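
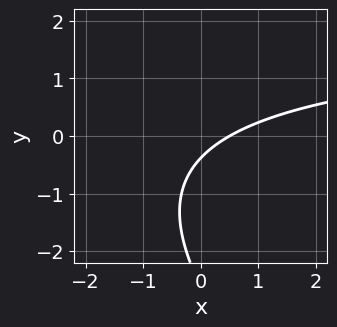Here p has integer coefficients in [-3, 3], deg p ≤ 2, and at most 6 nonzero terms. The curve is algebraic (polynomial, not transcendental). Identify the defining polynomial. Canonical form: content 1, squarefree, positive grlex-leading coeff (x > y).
The degree is 2 — no degree-1 curve has this shape.
Matching integer coefficients to the picture gives p.

x*y + y^2 - 2*x + 3*y + 1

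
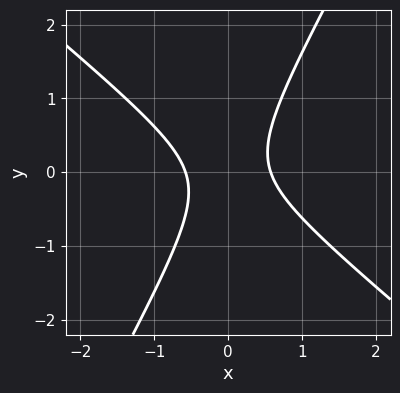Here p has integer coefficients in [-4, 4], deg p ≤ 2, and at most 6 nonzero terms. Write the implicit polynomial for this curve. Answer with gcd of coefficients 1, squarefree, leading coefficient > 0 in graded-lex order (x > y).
First, the degree is 2 — the shape is more complex than any degree-1 curve.
Next, checking where it meets the axes: the curve avoids every integer y-axis point in the box.
Finally, the integer polynomial consistent with all of this is the stated p.

3*x^2 + 2*x*y - 2*y^2 - 1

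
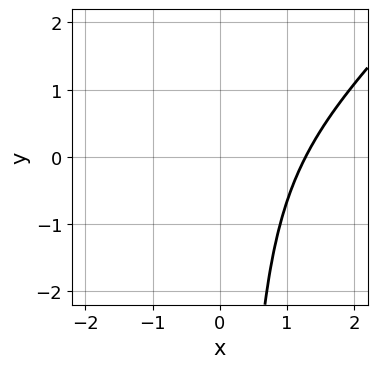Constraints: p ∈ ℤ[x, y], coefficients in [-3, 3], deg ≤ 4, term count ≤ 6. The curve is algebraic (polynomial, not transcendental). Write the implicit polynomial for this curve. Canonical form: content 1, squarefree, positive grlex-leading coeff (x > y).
3*x^3 - 3*x^2*y - 2*x^2 - 3

1. Degree: the shape is more complex than any degree-2 curve, so deg p = 3.
2. From the axis intercepts and sections: it misses every integer gridline on the y-axis.
3. Fitting integer coefficients to these (and the overall shape) gives p.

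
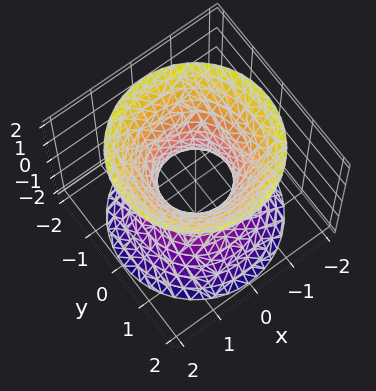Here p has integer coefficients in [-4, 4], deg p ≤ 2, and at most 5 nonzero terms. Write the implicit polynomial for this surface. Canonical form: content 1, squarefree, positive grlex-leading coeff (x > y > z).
3*x^2 + 3*y^2 - 2*z^2 - 2

(a) The degree is 2 — one connected sheet with a waist; a quadric.
(b) Symmetry: every cross-section ⟂ z is a circle, so x, y appear only via x² + y²; the z ↦ −z reflection is a symmetry, so z appears only in even powers.
(c) Against the integer gridlines: a circular section at z = 1 has radius between 1 and 2; the surface avoids every integer z-axis point in the box.
(d) These observations pin down the coefficients.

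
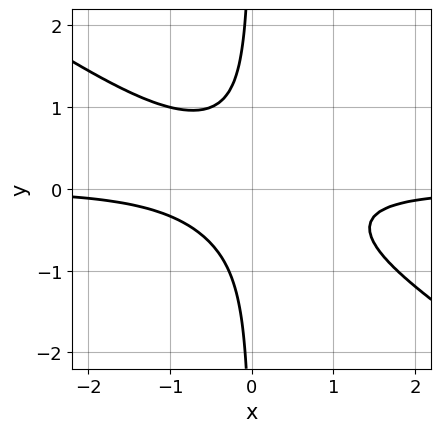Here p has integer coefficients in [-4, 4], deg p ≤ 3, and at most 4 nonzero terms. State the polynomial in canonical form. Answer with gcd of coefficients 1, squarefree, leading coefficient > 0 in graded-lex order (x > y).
First, degree: no degree-2 curve has this shape, so deg p = 3.
Next, reading off the gridlines: it misses every integer gridline on the x-axis; no y-intercept at any integer in the box.
Finally, the integer polynomial consistent with all of this is the stated p.

2*x^2*y + 3*x*y^2 + 1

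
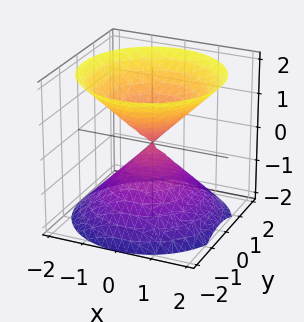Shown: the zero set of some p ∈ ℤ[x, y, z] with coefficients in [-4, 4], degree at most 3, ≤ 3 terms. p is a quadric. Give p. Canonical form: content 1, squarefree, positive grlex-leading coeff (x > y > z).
There are 2 components.
Degree: two nappes meeting at a single point; a quadric, so deg p = 2.
Symmetry: the surface is invariant under rotation about z: p = q(x² + y², z); mirror symmetry z ↦ −z ⇒ only even powers of z.
Checking where it meets the axes: one z-axis crossing is at z = 0; it meets the y-axis at y = 0 (among the integer gridlines); a circular section at z = 1 has radius exactly 1.
Assembling these constraints gives the stated polynomial.

x^2 + y^2 - z^2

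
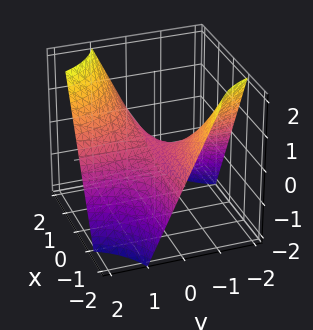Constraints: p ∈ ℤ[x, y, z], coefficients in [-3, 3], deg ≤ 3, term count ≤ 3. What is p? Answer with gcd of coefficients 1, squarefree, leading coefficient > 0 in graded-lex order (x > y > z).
x*y - z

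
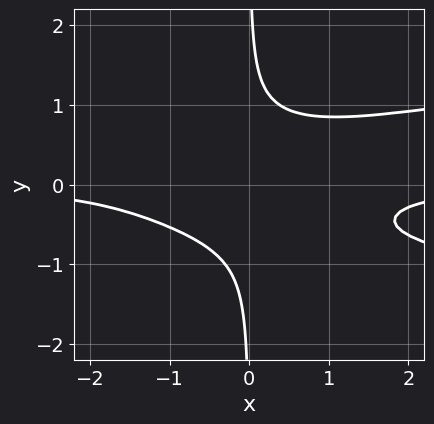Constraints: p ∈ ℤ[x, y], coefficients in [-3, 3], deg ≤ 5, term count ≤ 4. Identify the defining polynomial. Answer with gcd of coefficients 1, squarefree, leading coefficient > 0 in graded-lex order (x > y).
First, degree: a generic line meets the curve in up to 4 points, so deg p = 4.
Then, checking where it meets the axes: no y-intercept at any integer in the box; no x-intercept at any integer in the box.
Finally, together with the visible shape, these determine p as stated.

3*x*y^3 - x^2*y - 1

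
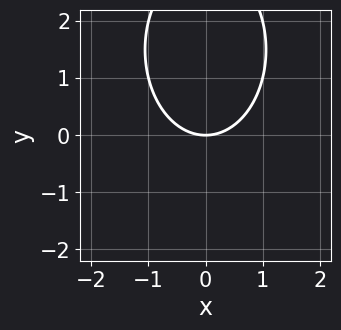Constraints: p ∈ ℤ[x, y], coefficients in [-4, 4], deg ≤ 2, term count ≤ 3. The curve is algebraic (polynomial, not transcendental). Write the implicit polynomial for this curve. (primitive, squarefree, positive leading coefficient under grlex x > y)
(a) The degree is 2 — a generic line meets the curve in up to 2 points.
(b) Symmetries: the x ↦ −x reflection is a symmetry, so x appears only in even powers.
(c) Observable constraints: it meets the y-axis at y = 0 (among the integer gridlines); it crosses the x-axis at the gridline x = 0.
(d) The integer polynomial consistent with all of this is the stated p.

2*x^2 + y^2 - 3*y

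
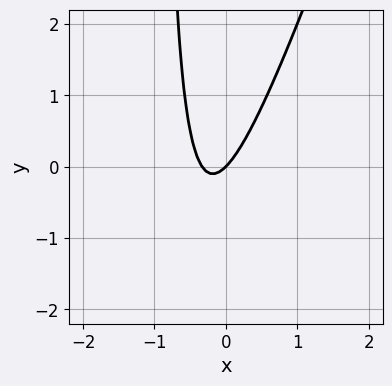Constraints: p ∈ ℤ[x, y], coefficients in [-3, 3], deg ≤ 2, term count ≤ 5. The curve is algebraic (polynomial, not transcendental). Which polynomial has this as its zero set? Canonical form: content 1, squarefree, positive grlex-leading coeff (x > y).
3*x^2 - x*y + x - y

(a) The degree is 2 — no degree-1 curve has this shape.
(b) Reading off the gridlines: it crosses the y-axis at the gridline y = 0; one x-axis crossing is at x = 0.
(c) Putting this together gives p.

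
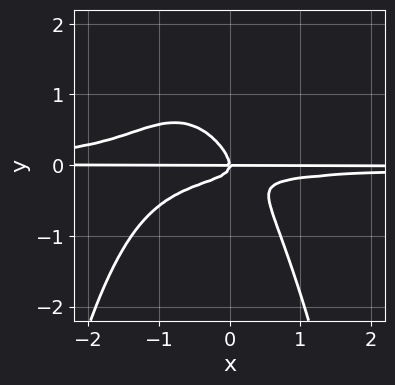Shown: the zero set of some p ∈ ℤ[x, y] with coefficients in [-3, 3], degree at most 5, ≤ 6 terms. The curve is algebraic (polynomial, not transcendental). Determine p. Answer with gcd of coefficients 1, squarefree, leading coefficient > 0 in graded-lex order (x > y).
deg p = 4. A generic line meets the curve in up to 4 points.
From the axis intercepts and sections: it meets the y-axis at y = 0 (among the integer gridlines); the visible x-axis segment lies entirely on the curve.
Together with the visible shape, these determine p as stated.

3*x^2*y^2 + 3*x*y^2 + 3*y^3 + x*y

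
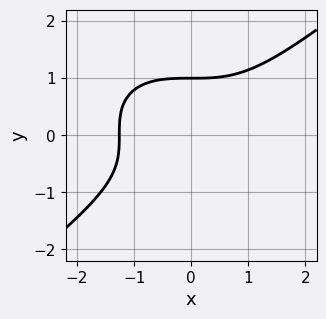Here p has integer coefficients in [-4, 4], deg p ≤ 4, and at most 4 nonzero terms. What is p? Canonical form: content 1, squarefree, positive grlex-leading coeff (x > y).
(a) deg p = 3. A generic line meets the curve in up to 3 points.
(b) From the visible intercepts: it crosses the y-axis at the gridline y = 1.
(c) Fitting integer coefficients to these (and the overall shape) gives p.

x^3 - 2*y^3 + 2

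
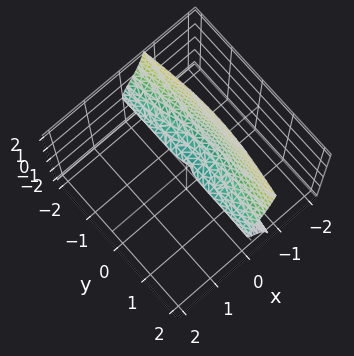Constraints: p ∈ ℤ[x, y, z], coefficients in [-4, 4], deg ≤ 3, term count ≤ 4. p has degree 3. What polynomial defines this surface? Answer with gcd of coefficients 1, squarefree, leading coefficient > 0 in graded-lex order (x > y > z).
First, the degree is 3 — a generic line meets the surface in up to 3 points.
Then, from the visible intercepts: one z-axis crossing is at z = 0; one x-axis crossing is at x = 0; every point of the y-axis in the box is on the surface.
Finally, together with the visible shape, these determine p as stated.

x^3 + x*y^2 + 3*x*z^2 + 3*z^2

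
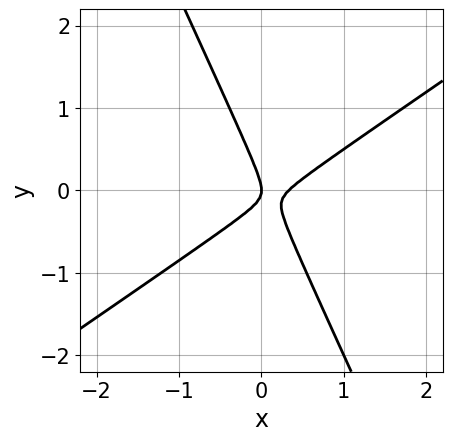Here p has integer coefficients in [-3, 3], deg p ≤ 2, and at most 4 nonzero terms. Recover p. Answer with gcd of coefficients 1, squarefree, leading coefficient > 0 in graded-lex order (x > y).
3*x^2 - 3*x*y - 2*y^2 - x

First, degree: no degree-1 curve has this shape, so deg p = 2.
Next, observable constraints: it crosses the y-axis at the gridline y = 0; it crosses the x-axis at the gridline x = 0.
Finally, the integer polynomial consistent with all of this is the stated p.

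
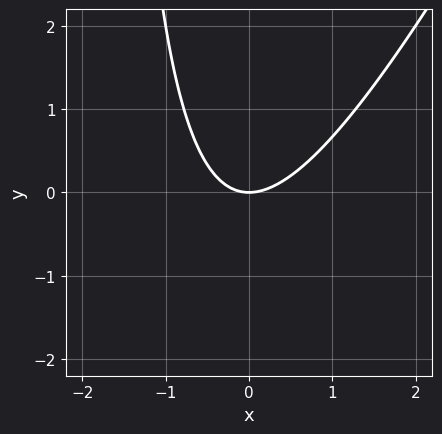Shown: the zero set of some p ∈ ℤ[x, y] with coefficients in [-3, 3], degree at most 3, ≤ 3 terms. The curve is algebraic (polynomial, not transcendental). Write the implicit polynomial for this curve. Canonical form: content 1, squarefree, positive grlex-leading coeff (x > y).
(a) The degree is 2 — no degree-1 curve has this shape.
(b) Against the integer gridlines: it crosses the y-axis at the gridline y = 0; it crosses the x-axis at the gridline x = 0.
(c) The integer polynomial consistent with all of this is the stated p.

2*x^2 - x*y - 2*y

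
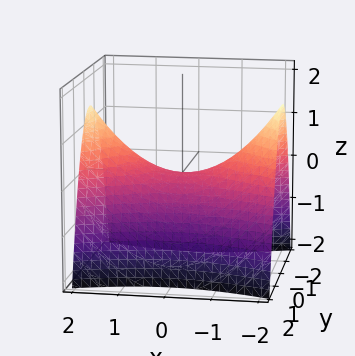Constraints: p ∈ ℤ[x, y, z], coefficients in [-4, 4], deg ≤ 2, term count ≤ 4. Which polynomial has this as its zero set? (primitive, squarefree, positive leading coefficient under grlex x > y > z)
x^2 - 3*y^2 - 3*z

deg p = 2. A hyperbolic paraboloid; a quadric.
Symmetries: it's symmetric under y → −y, forcing even powers of y; mirror symmetry x ↦ −x ⇒ only even powers of x.
Reading off the gridlines: it meets the z-axis at z = 0 (among the integer gridlines); one y-axis crossing is at y = 0; it crosses the x-axis at the gridline x = 0.
The integer polynomial consistent with all of this is the stated p.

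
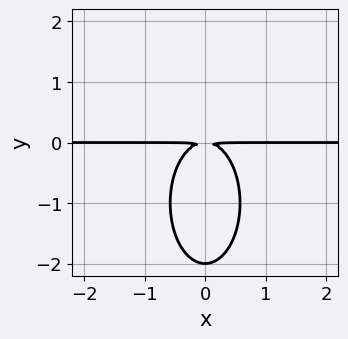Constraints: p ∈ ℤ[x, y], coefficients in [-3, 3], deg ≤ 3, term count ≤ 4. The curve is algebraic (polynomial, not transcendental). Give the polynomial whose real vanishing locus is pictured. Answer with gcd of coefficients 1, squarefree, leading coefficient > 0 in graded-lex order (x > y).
3*x^2*y + y^3 + 2*y^2

The degree is 3 — the shape is more complex than any degree-2 curve.
Symmetries: the x ↦ −x reflection is a symmetry, so x appears only in even powers.
Checking where it meets the axes: every point of the x-axis in the box is on the curve; one y-axis crossing is at y = -2.
The integer polynomial consistent with all of this is the stated p.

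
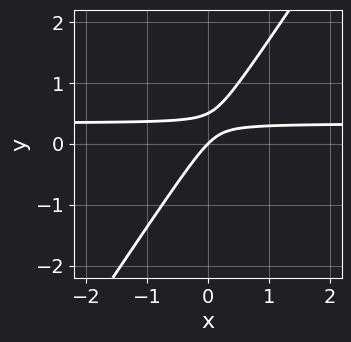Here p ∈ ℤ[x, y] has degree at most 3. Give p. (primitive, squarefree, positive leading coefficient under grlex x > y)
3*x*y - 2*y^2 - x + y

The degree is 2 — the shape is more complex than any degree-1 curve.
Observable constraints: it crosses the x-axis at the gridline x = 0; it meets the y-axis at y = 0 (among the integer gridlines).
Together with the visible shape, these determine p as stated.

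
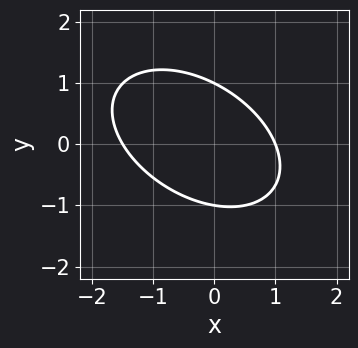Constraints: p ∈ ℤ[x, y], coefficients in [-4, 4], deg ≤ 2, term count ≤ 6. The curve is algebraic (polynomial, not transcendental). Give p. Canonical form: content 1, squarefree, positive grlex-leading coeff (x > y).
The degree is 2 — a generic line meets the curve in up to 2 points.
Checking where it meets the axes: among the integer gridlines, it crosses the y-axis at y ∈ {-1, 1}; it meets the x-axis at x = 1 (among the integer gridlines).
Solving for integer coefficients yields p as stated.

2*x^2 + 2*x*y + 3*y^2 + x - 3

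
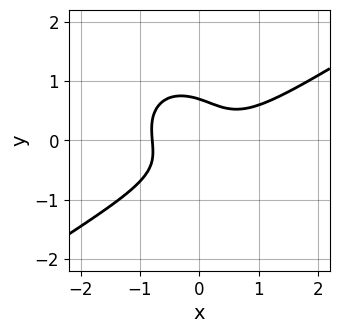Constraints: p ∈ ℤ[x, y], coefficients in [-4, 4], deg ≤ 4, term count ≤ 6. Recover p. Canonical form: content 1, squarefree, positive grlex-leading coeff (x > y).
2*x^3 - 2*x^2*y - 3*y^3 - 2*x*y + 1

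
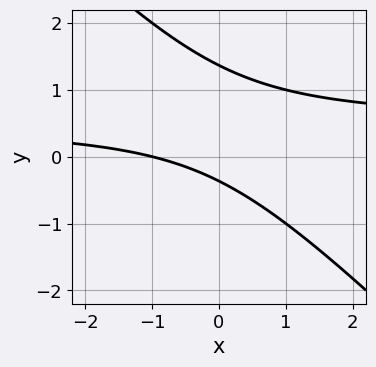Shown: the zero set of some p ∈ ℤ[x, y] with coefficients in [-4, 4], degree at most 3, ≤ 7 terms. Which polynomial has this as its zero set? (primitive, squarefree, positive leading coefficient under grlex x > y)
First, the degree is 2 — a generic line meets the curve in up to 2 points.
Next, against the integer gridlines: it crosses the x-axis at the gridline x = -1.
Finally, the integer polynomial consistent with all of this is the stated p.

2*x*y + 2*y^2 - x - 2*y - 1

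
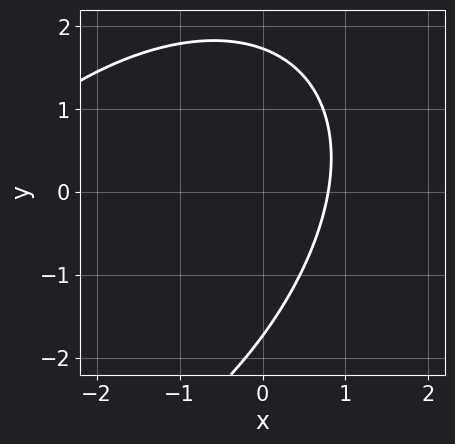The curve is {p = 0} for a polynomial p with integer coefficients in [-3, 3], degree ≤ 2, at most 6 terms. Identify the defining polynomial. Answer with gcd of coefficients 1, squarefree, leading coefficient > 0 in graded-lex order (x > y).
Degree: the shape is more complex than any degree-1 curve, so deg p = 2.
Solving for integer coefficients yields p as stated.

x^2 - x*y + y^2 + 3*x - 3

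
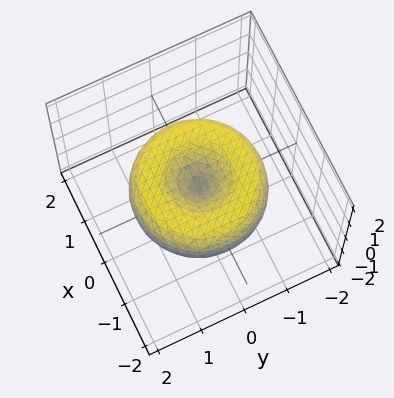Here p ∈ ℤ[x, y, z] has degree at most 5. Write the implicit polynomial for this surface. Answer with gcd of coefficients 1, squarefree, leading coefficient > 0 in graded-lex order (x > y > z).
The degree is 4 — no degree-3 surface has this shape.
Symmetry: every cross-section ⟂ z is a circle, so x, y appear only via x² + y².
Observable constraints: it meets the z-axis at z = 0 (among the integer gridlines); a circular section at z = 0 has radius between 1 and 2.
Assembling these constraints gives the stated polynomial.

x^4 + 2*x^2*y^2 + y^4 - 2*x^2 - 2*y^2 + 2*z^2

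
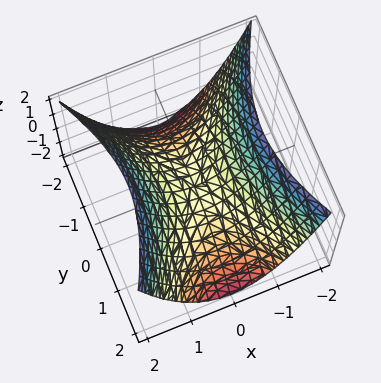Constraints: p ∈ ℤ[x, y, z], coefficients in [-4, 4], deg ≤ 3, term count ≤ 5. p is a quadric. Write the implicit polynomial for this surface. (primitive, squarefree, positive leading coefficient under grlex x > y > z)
deg p = 2.
Symmetries: it's symmetric under y → −y, forcing even powers of y; the x ↦ −x reflection is a symmetry, so x appears only in even powers.
From the visible intercepts: one y-axis crossing is at y = 0; one x-axis crossing is at x = 0; it crosses the z-axis at the gridline z = 0.
The integer polynomial consistent with all of this is the stated p.

2*x^2 - y^2 - 2*z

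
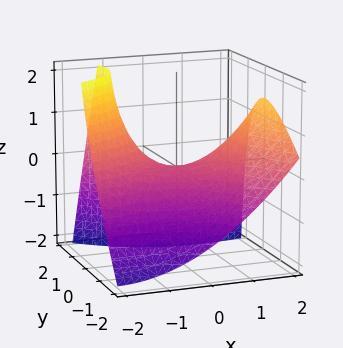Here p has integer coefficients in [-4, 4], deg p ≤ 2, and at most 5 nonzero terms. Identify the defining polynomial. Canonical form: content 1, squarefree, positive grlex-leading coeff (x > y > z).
The degree is 2 — the shape is more complex than any degree-1 surface.
From the visible intercepts: one z-axis crossing is at z = 0; it meets the y-axis at y = 0 (among the integer gridlines); it crosses the x-axis at the gridline x = 0.
The integer polynomial consistent with all of this is the stated p.

x^2 - 2*x*y - 2*y^2 + 2*y*z - 3*z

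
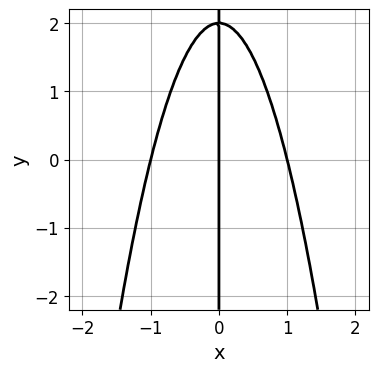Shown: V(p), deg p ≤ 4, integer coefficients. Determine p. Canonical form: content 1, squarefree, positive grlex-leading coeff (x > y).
First, degree: no degree-2 curve has this shape, so deg p = 3.
Then, checking where it meets the axes: the x-axis gridline crossings are at x ∈ {-1, 0, 1}; every point of the y-axis in the box is on the curve.
Finally, assembling these constraints gives the stated polynomial.

2*x^3 + x*y - 2*x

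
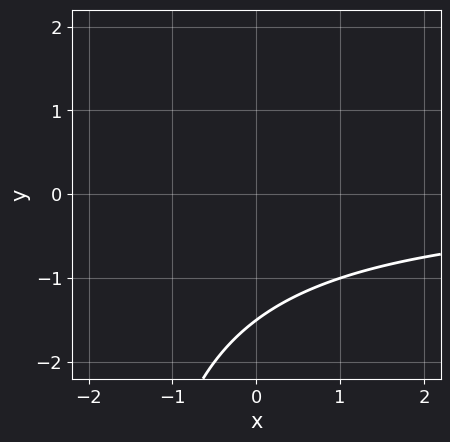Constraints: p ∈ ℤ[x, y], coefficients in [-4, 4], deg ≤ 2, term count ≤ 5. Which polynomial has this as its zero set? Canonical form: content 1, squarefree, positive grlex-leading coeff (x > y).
x*y + 2*y + 3

1. deg p = 2.
2. From the axis intercepts and sections: it misses every integer gridline on the x-axis.
3. Fitting integer coefficients to these (and the overall shape) gives p.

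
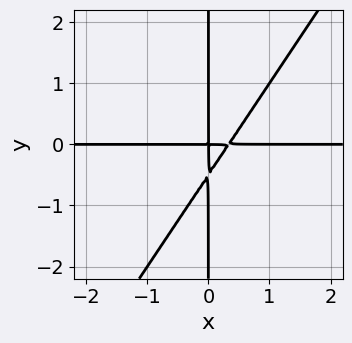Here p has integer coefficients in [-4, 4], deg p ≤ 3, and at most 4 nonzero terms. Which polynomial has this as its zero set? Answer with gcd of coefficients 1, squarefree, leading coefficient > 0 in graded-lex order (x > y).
(a) deg p = 3. A generic line meets the curve in up to 3 points.
(b) Against the integer gridlines: every point of the y-axis in the box is on the curve; every point of the x-axis in the box is on the curve.
(c) Solving for integer coefficients yields p as stated.

3*x^2*y - 2*x*y^2 - x*y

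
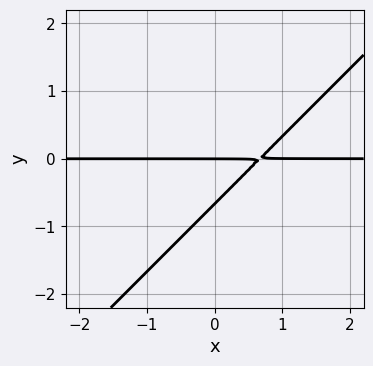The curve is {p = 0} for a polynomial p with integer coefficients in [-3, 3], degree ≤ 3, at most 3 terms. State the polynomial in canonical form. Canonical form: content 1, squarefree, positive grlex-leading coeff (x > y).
3*x*y - 3*y^2 - 2*y

Degree: no degree-1 curve has this shape, so deg p = 2.
From the axis intercepts and sections: every point of the x-axis in the box is on the curve; one y-axis crossing is at y = 0.
Solving for integer coefficients yields p as stated.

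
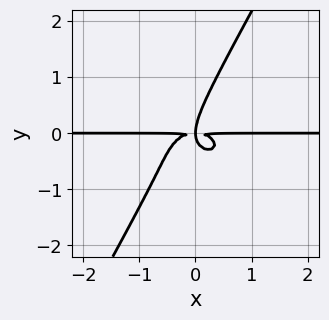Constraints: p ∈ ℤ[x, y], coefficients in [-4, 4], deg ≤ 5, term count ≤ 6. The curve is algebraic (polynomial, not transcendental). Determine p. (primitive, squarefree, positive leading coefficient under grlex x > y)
2*x^3*y + 3*x*y^3 - 2*y^4 + 2*x*y^2

(a) The degree is 4 — no degree-3 curve has this shape.
(b) Against the integer gridlines: the visible x-axis segment lies entirely on the curve.
(c) These observations pin down the coefficients.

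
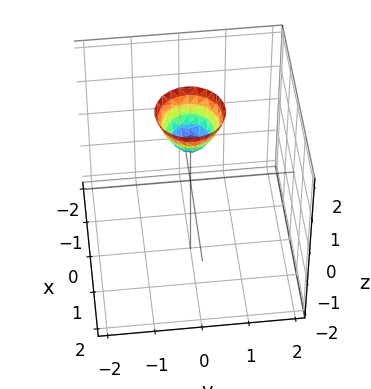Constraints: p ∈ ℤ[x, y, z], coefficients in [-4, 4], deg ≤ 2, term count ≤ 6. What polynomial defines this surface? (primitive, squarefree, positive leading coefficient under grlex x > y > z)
(a) deg p = 2. A generic line meets the surface in up to 2 points.
(b) By symmetry, the z-axis is an axis of rotation, so x and y enter only as x² + y².
(c) From the axis intercepts and sections: the surface avoids every integer y-axis point in the box; no x-intercept at any integer in the box; it crosses the z-axis at the gridline z = 1.
(d) The integer polynomial consistent with all of this is the stated p.

2*x^2 + 2*y^2 - z + 1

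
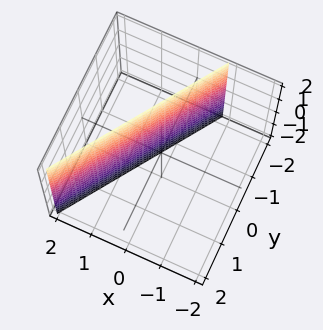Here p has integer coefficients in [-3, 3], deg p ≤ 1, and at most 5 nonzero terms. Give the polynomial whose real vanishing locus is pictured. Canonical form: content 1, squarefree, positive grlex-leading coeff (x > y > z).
3*x - 2*y - 2

(a) Degree: the surface is flat (a plane), so deg p = 1.
(b) From the visible intercepts: it meets the y-axis at y = -1 (among the integer gridlines); the surface avoids every integer z-axis point in the box.
(c) Fitting integer coefficients to these (and the overall shape) gives p.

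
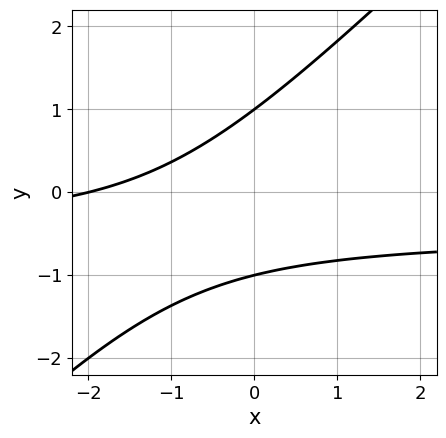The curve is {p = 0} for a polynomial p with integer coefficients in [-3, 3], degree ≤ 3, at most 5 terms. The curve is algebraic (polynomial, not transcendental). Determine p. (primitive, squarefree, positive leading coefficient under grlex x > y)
deg p = 2. A generic line meets the curve in up to 2 points.
Against the integer gridlines: one x-axis crossing is at x = -2; the y-axis gridline crossings are at y ∈ {-1, 1}.
Fitting integer coefficients to these (and the overall shape) gives p.

2*x*y - 2*y^2 + x + 2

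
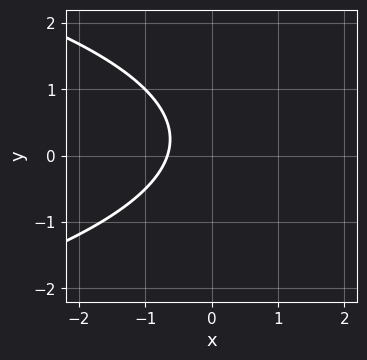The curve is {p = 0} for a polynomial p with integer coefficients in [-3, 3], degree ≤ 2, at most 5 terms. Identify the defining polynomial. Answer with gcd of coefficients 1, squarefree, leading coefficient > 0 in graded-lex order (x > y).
2*y^2 + 3*x - y + 2

(a) deg p = 2. No degree-1 curve has this shape.
(b) Checking where it meets the axes: no y-intercept at any integer in the box.
(c) Putting this together gives p.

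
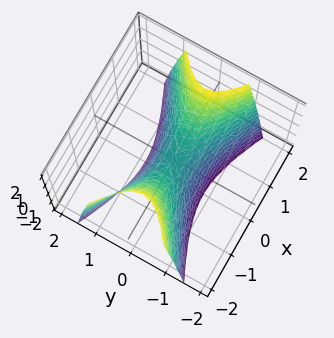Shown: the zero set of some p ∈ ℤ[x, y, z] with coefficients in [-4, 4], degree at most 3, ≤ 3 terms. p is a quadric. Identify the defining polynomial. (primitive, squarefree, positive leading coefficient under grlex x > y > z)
x^2 - 3*y^2 - z

1. deg p = 2. A saddle surface; a quadric.
2. Symmetries: mirror symmetry y ↦ −y ⇒ only even powers of y; it's symmetric under x → −x, forcing even powers of x.
3. From the visible intercepts: it crosses the z-axis at the gridline z = 0; it crosses the x-axis at the gridline x = 0; it meets the y-axis at y = 0 (among the integer gridlines).
4. Fitting integer coefficients to these (and the overall shape) gives p.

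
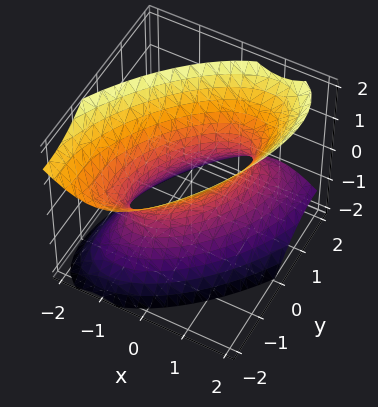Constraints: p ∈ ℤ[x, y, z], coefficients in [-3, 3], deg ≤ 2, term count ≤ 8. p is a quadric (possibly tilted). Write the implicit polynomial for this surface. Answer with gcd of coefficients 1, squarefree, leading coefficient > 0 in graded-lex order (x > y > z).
3*x^2 - 3*x*y + 2*y^2 + y*z - 2*z^2 - 2

1. The degree is 2 — a generic line meets the surface in up to 2 points.
2. Against the integer gridlines: the y-axis gridline crossings are at y ∈ {-1, 1}; the surface avoids every integer z-axis point in the box.
3. The integer polynomial consistent with all of this is the stated p.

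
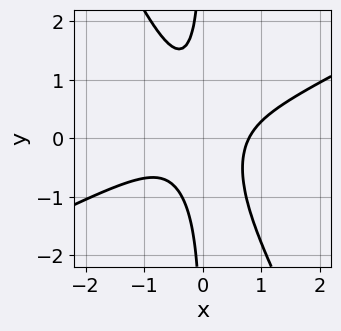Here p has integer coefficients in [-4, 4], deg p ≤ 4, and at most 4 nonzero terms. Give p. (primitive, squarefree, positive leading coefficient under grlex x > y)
2*x^3 - 3*x^2*y - 2*x*y^2 - 1

The degree is 3 — the shape is more complex than any degree-2 curve.
Reading off the gridlines: the curve avoids every integer y-axis point in the box.
Fitting integer coefficients to these (and the overall shape) gives p.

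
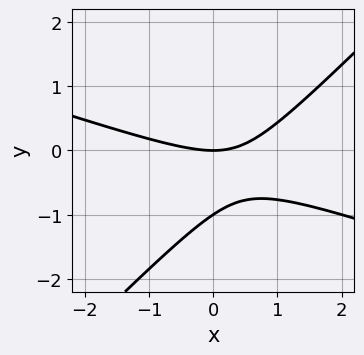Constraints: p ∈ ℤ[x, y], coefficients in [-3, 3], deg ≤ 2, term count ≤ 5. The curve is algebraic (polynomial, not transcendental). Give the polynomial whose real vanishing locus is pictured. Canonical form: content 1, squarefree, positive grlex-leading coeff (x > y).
x^2 + 2*x*y - 3*y^2 - 3*y

First, deg p = 2.
Then, from the axis intercepts and sections: among the integer gridlines, it crosses the y-axis at y ∈ {-1, 0}; one x-axis crossing is at x = 0.
Finally, together with the visible shape, these determine p as stated.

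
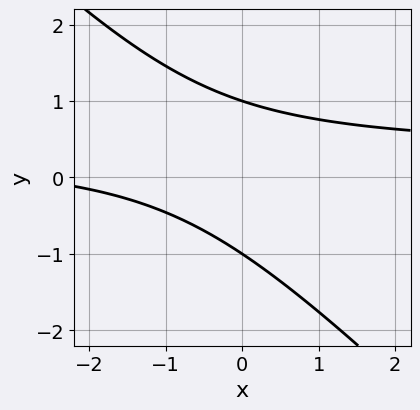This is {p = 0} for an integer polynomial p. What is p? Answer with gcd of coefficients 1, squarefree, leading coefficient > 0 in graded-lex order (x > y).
(a) deg p = 2. The shape is more complex than any degree-1 curve.
(b) Checking where it meets the axes: among the integer gridlines, it crosses the y-axis at y ∈ {-1, 1}; it misses every integer gridline on the x-axis.
(c) Solving for integer coefficients yields p as stated.

3*x*y + 3*y^2 - x - 3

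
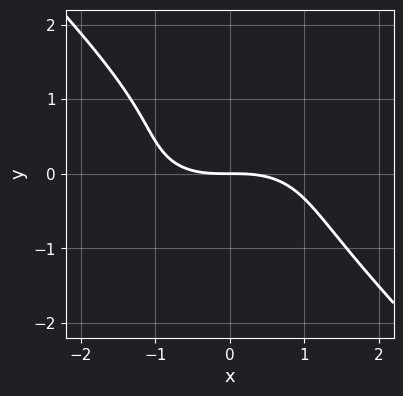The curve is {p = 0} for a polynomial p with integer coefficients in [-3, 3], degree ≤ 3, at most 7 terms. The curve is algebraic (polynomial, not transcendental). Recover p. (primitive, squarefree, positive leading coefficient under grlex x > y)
x^3 + 2*x*y^2 + 3*y^3 - y^2 + 3*y

(a) Degree: a generic line meets the curve in up to 3 points, so deg p = 3.
(b) Against the integer gridlines: one y-axis crossing is at y = 0; it crosses the x-axis at the gridline x = 0.
(c) Putting this together gives p.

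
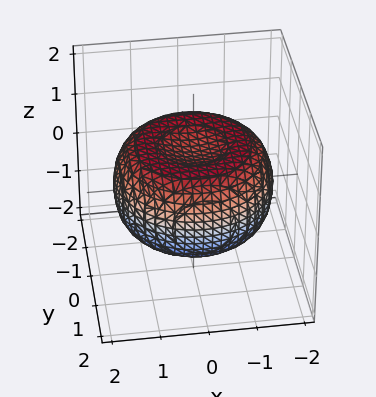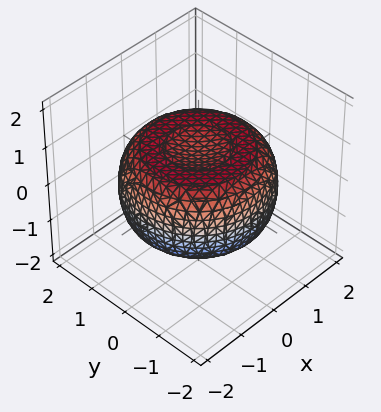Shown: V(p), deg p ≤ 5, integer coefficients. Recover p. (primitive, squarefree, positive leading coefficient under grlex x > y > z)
First, degree: no degree-3 surface has this shape, so deg p = 4.
Next, symmetries: every cross-section ⟂ z is a circle, so x, y appear only via x² + y².
Next, from the axis intercepts and sections: a circular section at z = -1 has radius exactly 1.
Finally, together with the visible shape, these determine p as stated.

x^4 + 2*x^2*y^2 + y^4 - 2*x^2 - 2*y^2 + 3*z^2 - 2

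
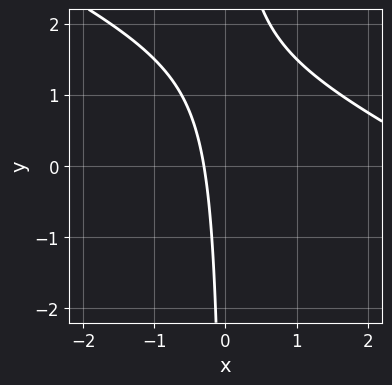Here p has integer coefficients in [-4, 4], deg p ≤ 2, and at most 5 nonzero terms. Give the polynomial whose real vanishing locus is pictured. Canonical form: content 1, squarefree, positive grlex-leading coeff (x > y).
The degree is 2 — no degree-1 curve has this shape.
From the visible intercepts: no y-intercept at any integer in the box.
Assembling these constraints gives the stated polynomial.

x^2 + 2*x*y - 3*x - 1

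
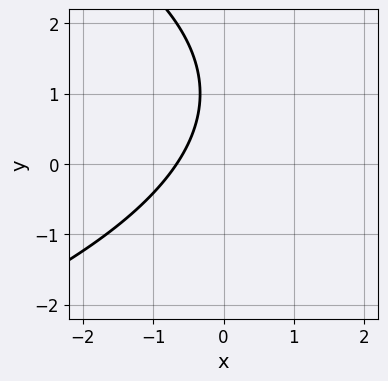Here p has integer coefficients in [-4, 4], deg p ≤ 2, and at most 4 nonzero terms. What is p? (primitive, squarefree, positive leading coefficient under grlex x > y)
y^2 + 3*x - 2*y + 2

First, degree: a generic line meets the curve in up to 2 points, so deg p = 2.
Then, against the integer gridlines: no y-intercept at any integer in the box.
Finally, fitting integer coefficients to these (and the overall shape) gives p.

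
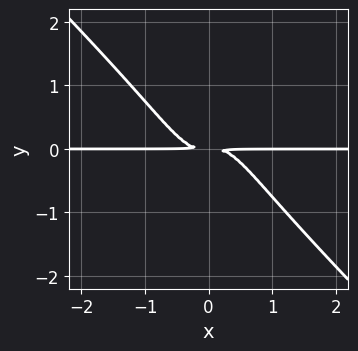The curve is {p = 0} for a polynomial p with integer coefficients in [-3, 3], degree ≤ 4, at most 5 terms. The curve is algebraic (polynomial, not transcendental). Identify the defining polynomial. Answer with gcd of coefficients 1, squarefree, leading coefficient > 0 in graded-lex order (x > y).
3*x^3*y + 3*x^2*y^2 + y^2

(a) deg p = 4. A generic line meets the curve in up to 4 points.
(b) Observable constraints: every point of the x-axis in the box is on the curve.
(c) Fitting integer coefficients to these (and the overall shape) gives p.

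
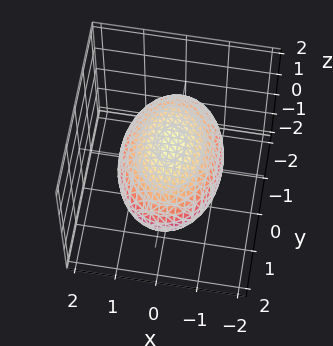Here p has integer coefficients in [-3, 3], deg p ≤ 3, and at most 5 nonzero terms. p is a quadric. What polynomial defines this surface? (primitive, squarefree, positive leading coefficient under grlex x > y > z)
1. deg p = 2.
2. Symmetries: mirror symmetry z ↦ −z ⇒ only even powers of z; the y ↦ −y reflection is a symmetry, so y appears only in even powers; mirror symmetry x ↦ −x ⇒ only even powers of x.
3. Against the integer gridlines: the z-axis gridline crossings are at z ∈ {-1, 1}.
4. Matching integer coefficients to the picture gives p.

2*x^2 + y^2 + 3*z^2 - 3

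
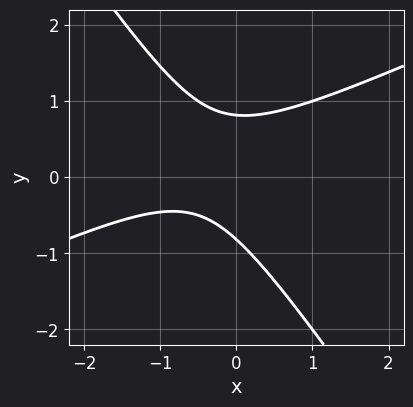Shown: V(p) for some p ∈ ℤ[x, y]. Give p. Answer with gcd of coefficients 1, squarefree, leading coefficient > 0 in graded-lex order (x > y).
1. The degree is 2 — a generic line meets the curve in up to 2 points.
2. Checking where it meets the axes: no x-intercept at any integer in the box.
3. Fitting integer coefficients to these (and the overall shape) gives p.

2*x^2 - 3*x*y - 3*y^2 + 2*x + 2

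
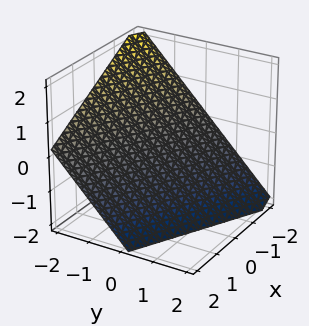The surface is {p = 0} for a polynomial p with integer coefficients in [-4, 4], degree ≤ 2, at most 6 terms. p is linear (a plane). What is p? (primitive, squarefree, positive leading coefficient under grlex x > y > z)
x + 2*y + 2*z + 2

First, the degree is 1 — every cross-section is a straight line — this is a plane.
Then, from the visible intercepts: one z-axis crossing is at z = -1; it crosses the y-axis at the gridline y = -1; it meets the x-axis at x = -2 (among the integer gridlines).
Finally, the integer polynomial consistent with all of this is the stated p.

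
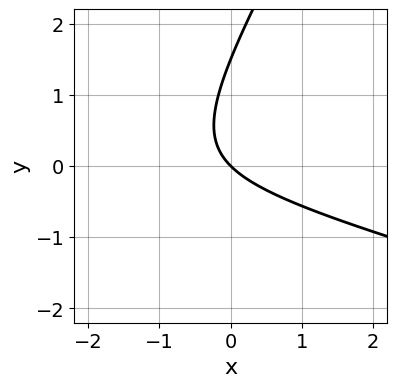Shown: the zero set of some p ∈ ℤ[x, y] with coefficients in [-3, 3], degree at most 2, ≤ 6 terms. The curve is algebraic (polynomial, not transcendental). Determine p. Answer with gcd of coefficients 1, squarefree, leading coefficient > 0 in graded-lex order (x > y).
x^2 + 3*x*y - 2*y^2 + 3*x + 3*y

(a) deg p = 2. A generic line meets the curve in up to 2 points.
(b) Checking where it meets the axes: one y-axis crossing is at y = 0; it meets the x-axis at x = 0 (among the integer gridlines).
(c) Matching integer coefficients to the picture gives p.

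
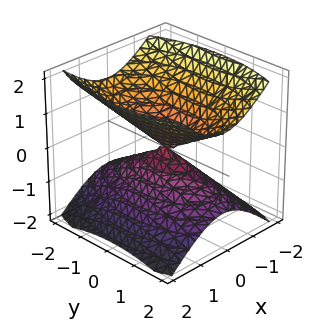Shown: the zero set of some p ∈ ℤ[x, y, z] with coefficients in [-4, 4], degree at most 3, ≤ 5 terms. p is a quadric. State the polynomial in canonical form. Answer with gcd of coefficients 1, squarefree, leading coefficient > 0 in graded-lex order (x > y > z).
3*x^2 + y^2 - 3*z^2

(a) There are 2 components.
(b) The degree is 2 — two nappes meeting at a single point; a quadric.
(c) Symmetries: it's symmetric under y → −y, forcing even powers of y; it's symmetric under x → −x, forcing even powers of x; it's symmetric under z → −z, forcing even powers of z.
(d) From the axis intercepts and sections: it meets the y-axis at y = 0 (among the integer gridlines); one x-axis crossing is at x = 0; one z-axis crossing is at z = 0.
(e) Assembling these constraints gives the stated polynomial.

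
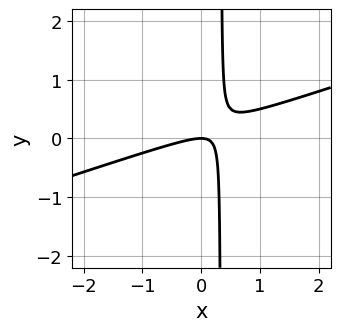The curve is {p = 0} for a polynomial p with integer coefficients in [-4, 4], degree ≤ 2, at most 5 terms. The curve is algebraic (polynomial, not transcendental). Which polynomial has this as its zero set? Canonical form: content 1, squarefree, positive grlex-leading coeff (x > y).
First, deg p = 2.
Next, against the integer gridlines: it crosses the x-axis at the gridline x = 0; one y-axis crossing is at y = 0.
Finally, matching integer coefficients to the picture gives p.

x^2 - 3*x*y + y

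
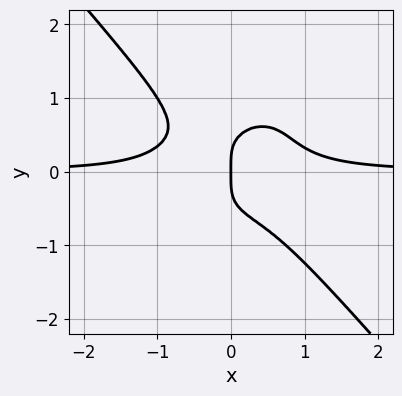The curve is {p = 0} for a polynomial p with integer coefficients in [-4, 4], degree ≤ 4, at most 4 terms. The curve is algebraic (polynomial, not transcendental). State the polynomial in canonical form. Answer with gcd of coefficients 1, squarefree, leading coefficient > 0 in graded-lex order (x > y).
3*x^3*y + 2*y^4 - x

1. The degree is 4 — no degree-3 curve has this shape.
2. From the axis intercepts and sections: one x-axis crossing is at x = 0; it meets the y-axis at y = 0 (among the integer gridlines).
3. Together with the visible shape, these determine p as stated.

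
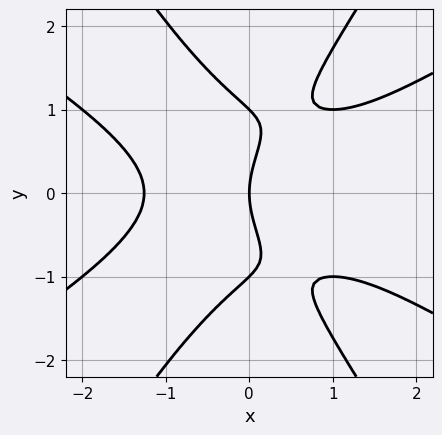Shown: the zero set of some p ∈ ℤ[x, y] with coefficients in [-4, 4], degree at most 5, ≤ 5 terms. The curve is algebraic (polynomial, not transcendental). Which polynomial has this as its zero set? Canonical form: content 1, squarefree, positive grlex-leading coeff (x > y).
x^4 - 3*x^2*y^2 + y^4 - y^2 + 2*x

1. deg p = 4. A generic line meets the curve in up to 4 points.
2. Symmetries: it's symmetric under y → −y, forcing even powers of y.
3. Reading off the gridlines: one x-axis crossing is at x = 0; among the integer gridlines, it crosses the y-axis at y ∈ {-1, 0, 1}.
4. Together with the visible shape, these determine p as stated.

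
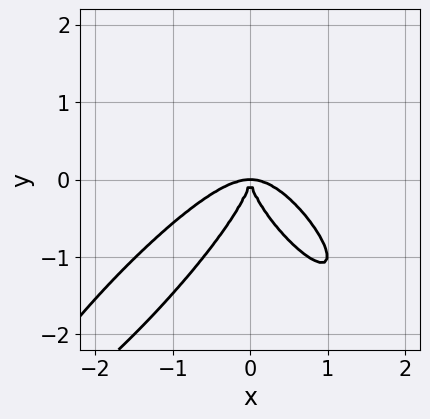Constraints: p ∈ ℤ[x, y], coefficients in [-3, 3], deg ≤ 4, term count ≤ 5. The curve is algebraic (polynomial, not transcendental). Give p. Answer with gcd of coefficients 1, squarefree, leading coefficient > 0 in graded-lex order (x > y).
3*x^4 - x^3*y - 3*x^2*y^2 + 2*y^4 + 3*x^2*y

First, the degree is 4 — no degree-3 curve has this shape.
Finally, the integer polynomial consistent with all of this is the stated p.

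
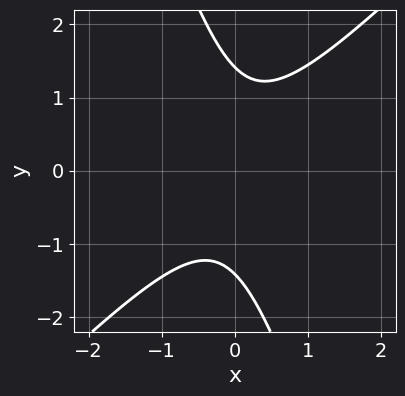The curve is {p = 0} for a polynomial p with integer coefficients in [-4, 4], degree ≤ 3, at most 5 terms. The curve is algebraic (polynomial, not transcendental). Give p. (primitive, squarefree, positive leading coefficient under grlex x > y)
3*x^2 - 2*x*y - y^2 + 2

(a) Degree: a generic line meets the curve in up to 2 points, so deg p = 2.
(b) From the visible intercepts: no x-intercept at any integer in the box.
(c) Matching integer coefficients to the picture gives p.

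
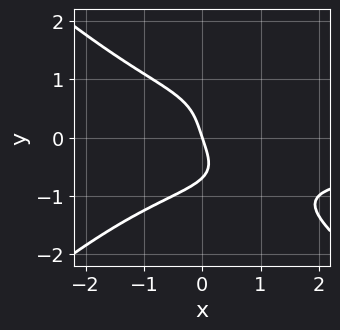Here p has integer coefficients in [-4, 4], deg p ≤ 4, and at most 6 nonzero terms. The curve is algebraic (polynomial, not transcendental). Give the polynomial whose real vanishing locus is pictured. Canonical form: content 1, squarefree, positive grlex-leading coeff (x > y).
2*x^2*y^2 - 3*y^4 - 3*x - y

1. The degree is 4 — the shape is more complex than any degree-3 curve.
2. Checking where it meets the axes: it meets the x-axis at x = 0 (among the integer gridlines); it meets the y-axis at y = 0 (among the integer gridlines).
3. Together with the visible shape, these determine p as stated.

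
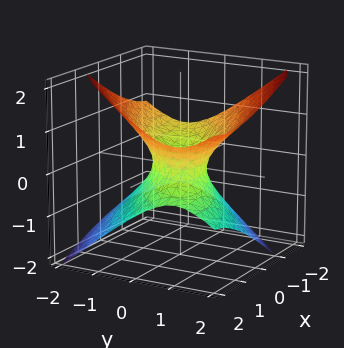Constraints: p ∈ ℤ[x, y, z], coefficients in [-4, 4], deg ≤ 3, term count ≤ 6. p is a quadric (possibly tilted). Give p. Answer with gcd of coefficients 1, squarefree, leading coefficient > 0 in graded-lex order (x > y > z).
x^2 - 2*x*y + x*z + 2*y^2 - 3*z^2 - 1

First, degree: the shape is more complex than any degree-1 surface, so deg p = 2.
Next, against the integer gridlines: among the integer gridlines, it crosses the x-axis at x ∈ {-1, 1}; the surface avoids every integer z-axis point in the box.
Finally, these observations pin down the coefficients.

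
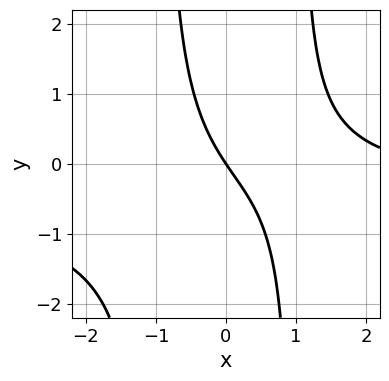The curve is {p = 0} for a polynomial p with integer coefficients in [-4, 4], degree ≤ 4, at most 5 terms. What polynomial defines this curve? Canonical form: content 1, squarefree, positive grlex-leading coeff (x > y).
deg p = 3.
From the axis intercepts and sections: one x-axis crossing is at x = 0; it meets the y-axis at y = 0 (among the integer gridlines).
Solving for integer coefficients yields p as stated.

2*x^2*y + x^2 - 3*x - 2*y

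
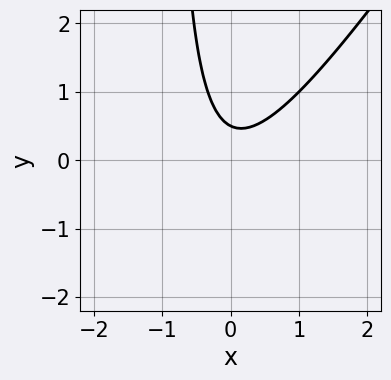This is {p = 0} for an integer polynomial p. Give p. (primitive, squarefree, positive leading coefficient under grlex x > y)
3*x^2 - 2*x*y - 2*y + 1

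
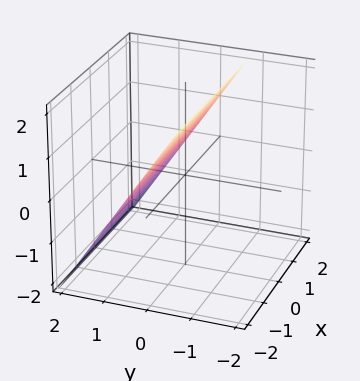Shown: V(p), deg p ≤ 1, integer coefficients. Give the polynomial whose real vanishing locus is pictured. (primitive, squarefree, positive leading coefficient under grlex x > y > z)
3*y + 2*z - 2

1. Degree: every cross-section is a straight line — this is a plane, so deg p = 1.
2. Reading off the gridlines: it meets the z-axis at z = 1 (among the integer gridlines); it misses every integer gridline on the x-axis.
3. Assembling these constraints gives the stated polynomial.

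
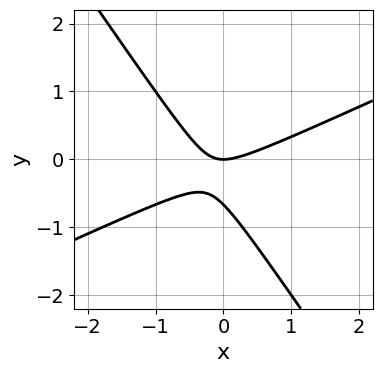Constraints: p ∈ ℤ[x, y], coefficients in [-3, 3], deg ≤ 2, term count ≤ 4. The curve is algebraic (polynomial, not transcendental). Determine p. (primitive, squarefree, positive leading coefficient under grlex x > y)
2*x^2 - 3*x*y - 3*y^2 - 2*y

1. The degree is 2 — no degree-1 curve has this shape.
2. Checking where it meets the axes: it meets the y-axis at y = 0 (among the integer gridlines); one x-axis crossing is at x = 0.
3. Together with the visible shape, these determine p as stated.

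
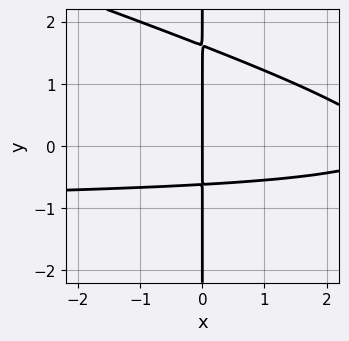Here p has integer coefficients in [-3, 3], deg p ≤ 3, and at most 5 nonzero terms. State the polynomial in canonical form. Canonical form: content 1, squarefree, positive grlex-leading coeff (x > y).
1. Degree: the shape is more complex than any degree-2 curve, so deg p = 3.
2. From the axis intercepts and sections: every point of the y-axis in the box is on the curve; it meets the x-axis at x = 0 (among the integer gridlines).
3. Fitting integer coefficients to these (and the overall shape) gives p.

x^2*y + 3*x*y^2 + x^2 - 3*x*y - 3*x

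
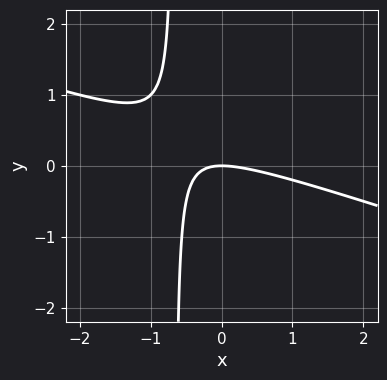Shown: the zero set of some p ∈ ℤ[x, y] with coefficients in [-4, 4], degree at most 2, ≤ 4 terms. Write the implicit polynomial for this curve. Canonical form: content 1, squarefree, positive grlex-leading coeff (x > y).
x^2 + 3*x*y + 2*y

(a) The degree is 2 — no degree-1 curve has this shape.
(b) Reading off the gridlines: it meets the x-axis at x = 0 (among the integer gridlines); it crosses the y-axis at the gridline y = 0.
(c) Fitting integer coefficients to these (and the overall shape) gives p.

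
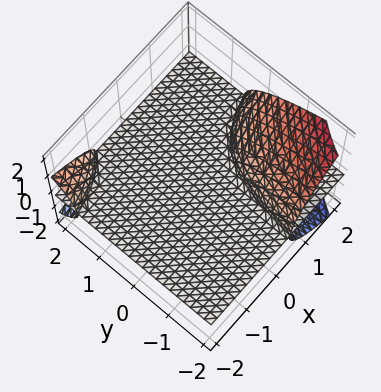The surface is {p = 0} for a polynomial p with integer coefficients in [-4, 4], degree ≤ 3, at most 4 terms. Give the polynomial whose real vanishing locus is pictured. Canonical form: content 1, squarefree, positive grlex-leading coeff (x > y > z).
x*y*z + z^3 - x*z + z

There are 3 components. Treating them together as one polynomial.
The degree is 3 — the shape is more complex than any degree-2 surface.
Checking where it meets the axes: every point of the x-axis in the box is on the surface; it crosses the z-axis at the gridline z = 0.
The integer polynomial consistent with all of this is the stated p. Check: (0, 2, 0) on the y-axis lies on the surface, and p(0, 2, 0) = 0. ✓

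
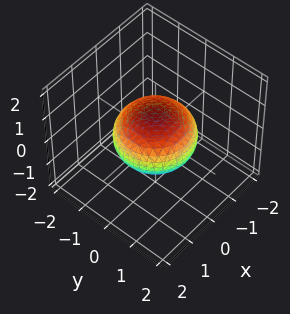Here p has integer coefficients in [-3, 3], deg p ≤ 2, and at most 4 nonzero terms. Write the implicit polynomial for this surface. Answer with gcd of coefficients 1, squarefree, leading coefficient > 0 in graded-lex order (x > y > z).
1. The degree is 2 — a closed, bounded, convex surface; a quadric.
2. Symmetries: it's symmetric under z → −z, forcing even powers of z; the z-axis is an axis of rotation, so x and y enter only as x² + y².
3. Reading off the gridlines: among the integer gridlines, it crosses the z-axis at z ∈ {-1, 1}; a circular section at z = 0 has radius between 1 and 2.
4. The integer polynomial consistent with all of this is the stated p.

2*x^2 + 2*y^2 + 3*z^2 - 3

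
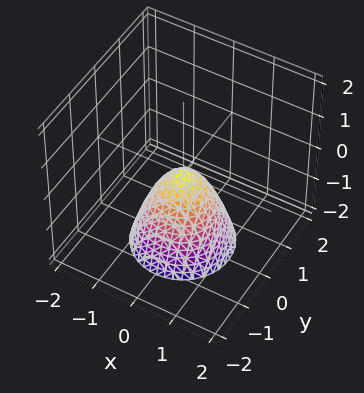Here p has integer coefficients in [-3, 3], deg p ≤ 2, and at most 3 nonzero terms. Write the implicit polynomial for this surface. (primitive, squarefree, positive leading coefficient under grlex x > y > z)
3*x^2 + 3*y^2 + 2*z

1. deg p = 2.
2. Symmetries: the surface is invariant under rotation about z: p = q(x² + y², z).
3. Against the integer gridlines: it crosses the x-axis at the gridline x = 0; a circular section at z = -1 has radius between 0 and 1; it crosses the z-axis at the gridline z = 0.
4. Fitting integer coefficients to these (and the overall shape) gives p.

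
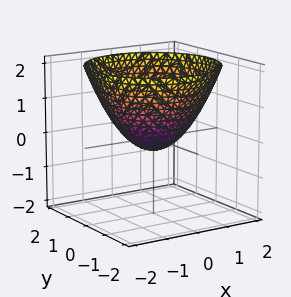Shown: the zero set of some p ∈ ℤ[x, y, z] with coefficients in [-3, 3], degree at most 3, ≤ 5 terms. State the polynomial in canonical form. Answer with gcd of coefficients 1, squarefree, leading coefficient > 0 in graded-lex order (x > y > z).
2*x^2 + 2*y^2 - 3*z - 1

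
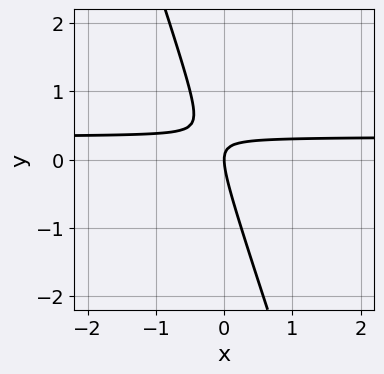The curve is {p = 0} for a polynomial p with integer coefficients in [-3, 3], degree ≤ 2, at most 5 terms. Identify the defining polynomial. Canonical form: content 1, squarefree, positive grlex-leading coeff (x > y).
3*x*y + y^2 - x

The degree is 2 — a generic line meets the curve in up to 2 points.
Checking where it meets the axes: one x-axis crossing is at x = 0; it meets the y-axis at y = 0 (among the integer gridlines).
Matching integer coefficients to the picture gives p.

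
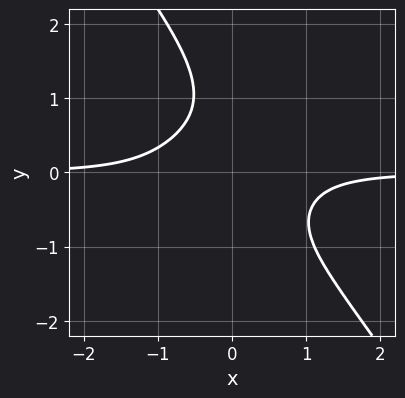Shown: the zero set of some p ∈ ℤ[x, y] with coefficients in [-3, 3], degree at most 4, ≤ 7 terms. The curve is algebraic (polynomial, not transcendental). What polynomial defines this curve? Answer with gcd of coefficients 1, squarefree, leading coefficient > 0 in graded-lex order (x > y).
3*x^3*y + y^4 + 3*x*y^2 + 2*x*y + 2

Degree: a generic line meets the curve in up to 4 points, so deg p = 4.
Against the integer gridlines: it misses every integer gridline on the x-axis; it misses every integer gridline on the y-axis.
Together with the visible shape, these determine p as stated.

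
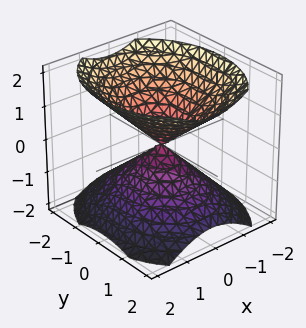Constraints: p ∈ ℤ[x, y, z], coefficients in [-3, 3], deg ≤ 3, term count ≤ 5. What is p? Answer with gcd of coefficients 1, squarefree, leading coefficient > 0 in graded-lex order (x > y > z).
3*x^2 + 2*y^2 - 3*z^2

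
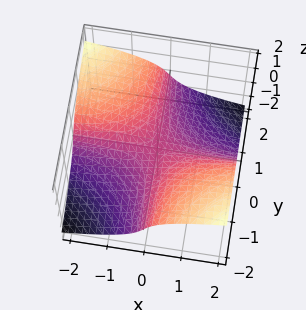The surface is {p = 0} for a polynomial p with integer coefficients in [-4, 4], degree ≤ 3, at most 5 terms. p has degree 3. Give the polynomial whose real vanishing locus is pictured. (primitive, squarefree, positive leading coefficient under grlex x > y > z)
deg p = 3. No degree-2 surface has this shape.
Observable constraints: every point of the x-axis in the box is on the surface; every point of the y-axis in the box is on the surface; it crosses the z-axis at the gridline z = 0.
The integer polynomial consistent with all of this is the stated p.

z^3 + x*y + z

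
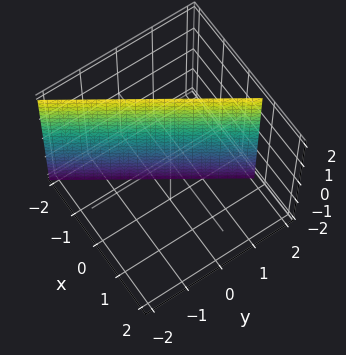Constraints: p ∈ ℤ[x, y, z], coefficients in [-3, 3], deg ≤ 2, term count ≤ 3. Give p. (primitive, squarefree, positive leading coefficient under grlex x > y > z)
deg p = 1. The surface is flat (a plane).
Reading off the gridlines: it meets the y-axis at y = 1 (among the integer gridlines); the surface avoids every integer z-axis point in the box.
The integer polynomial consistent with all of this is the stated p.

3*x - 2*y + 2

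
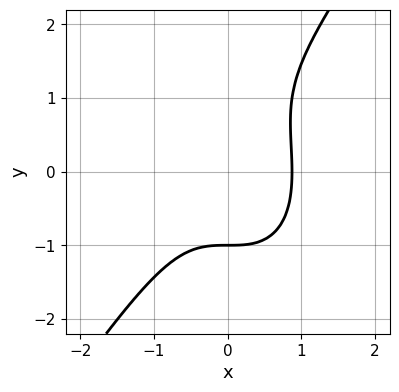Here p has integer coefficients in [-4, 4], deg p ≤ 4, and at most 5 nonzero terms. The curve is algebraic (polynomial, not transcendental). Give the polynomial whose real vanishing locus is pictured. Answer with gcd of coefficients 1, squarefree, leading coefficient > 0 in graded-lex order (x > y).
3*x^3 - y^3 + y^2 - 2

First, the degree is 3 — no degree-2 curve has this shape.
Then, against the integer gridlines: one y-axis crossing is at y = -1.
Finally, together with the visible shape, these determine p as stated.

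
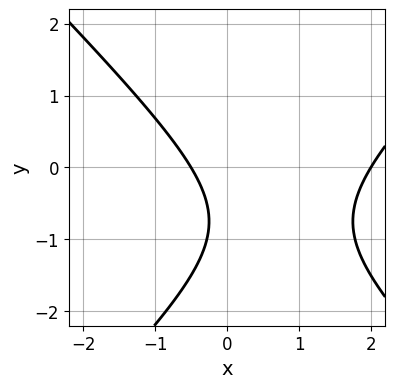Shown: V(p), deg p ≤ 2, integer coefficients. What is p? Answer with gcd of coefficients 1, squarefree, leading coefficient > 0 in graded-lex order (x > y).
First, the degree is 2 — no degree-1 curve has this shape.
Then, against the integer gridlines: no y-intercept at any integer in the box; it crosses the x-axis at the gridline x = 2.
Finally, matching integer coefficients to the picture gives p.

2*x^2 - 2*y^2 - 3*x - 3*y - 2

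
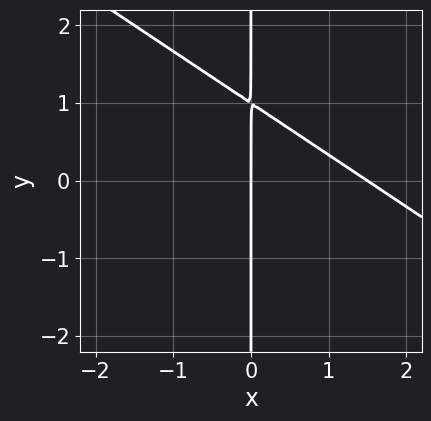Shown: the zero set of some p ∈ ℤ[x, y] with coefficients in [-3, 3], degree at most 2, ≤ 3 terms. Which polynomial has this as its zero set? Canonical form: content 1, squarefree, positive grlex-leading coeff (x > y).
The degree is 2 — the shape is more complex than any degree-1 curve.
From the visible intercepts: it crosses the x-axis at the gridline x = 0; every point of the y-axis in the box is on the curve.
Assembling these constraints gives the stated polynomial.

2*x^2 + 3*x*y - 3*x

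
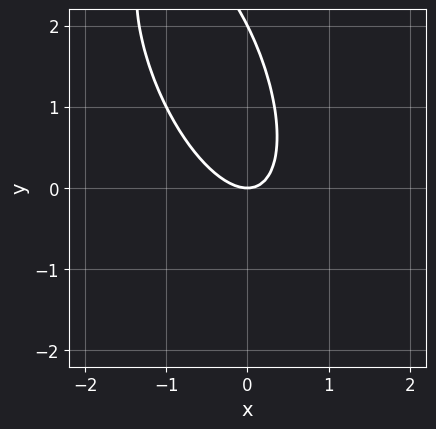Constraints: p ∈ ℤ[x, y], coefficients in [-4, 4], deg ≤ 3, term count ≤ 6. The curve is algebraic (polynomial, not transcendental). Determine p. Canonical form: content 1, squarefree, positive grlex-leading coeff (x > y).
3*x^2 + 2*x*y + y^2 - 2*y

First, degree: no degree-1 curve has this shape, so deg p = 2.
Then, checking where it meets the axes: the y-axis gridline crossings are at y ∈ {0, 2}; it crosses the x-axis at the gridline x = 0.
Finally, matching integer coefficients to the picture gives p.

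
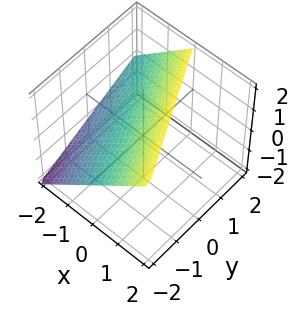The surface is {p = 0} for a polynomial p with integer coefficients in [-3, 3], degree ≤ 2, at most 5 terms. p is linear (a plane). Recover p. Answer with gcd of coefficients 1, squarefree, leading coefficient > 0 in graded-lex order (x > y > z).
2*x + y - 2*z + 2

Degree: every cross-section is a straight line — this is a plane, so deg p = 1.
From the visible intercepts: it crosses the y-axis at the gridline y = -2; one z-axis crossing is at z = 1; it meets the x-axis at x = -1 (among the integer gridlines).
These observations pin down the coefficients.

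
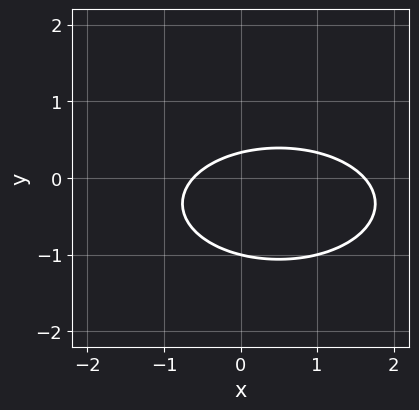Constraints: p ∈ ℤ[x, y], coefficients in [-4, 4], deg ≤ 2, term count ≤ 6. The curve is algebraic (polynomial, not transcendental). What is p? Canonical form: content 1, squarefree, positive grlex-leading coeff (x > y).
(a) deg p = 2. No degree-1 curve has this shape.
(b) From the visible intercepts: it crosses the y-axis at the gridline y = -1.
(c) Assembling these constraints gives the stated polynomial.

x^2 + 3*y^2 - x + 2*y - 1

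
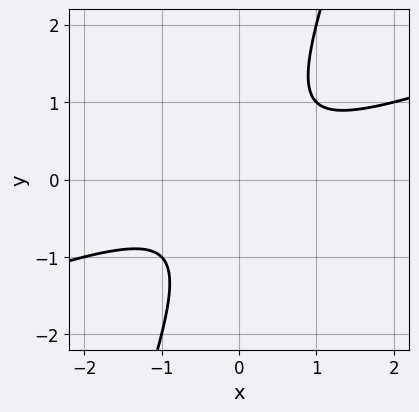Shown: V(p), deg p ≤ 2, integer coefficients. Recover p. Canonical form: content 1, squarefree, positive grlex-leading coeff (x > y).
x^2 - 3*x*y + y^2 + 1

(a) deg p = 2. A generic line meets the curve in up to 2 points.
(b) Against the integer gridlines: it misses every integer gridline on the y-axis; it misses every integer gridline on the x-axis.
(c) Fitting integer coefficients to these (and the overall shape) gives p.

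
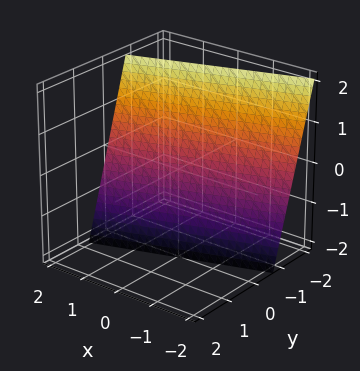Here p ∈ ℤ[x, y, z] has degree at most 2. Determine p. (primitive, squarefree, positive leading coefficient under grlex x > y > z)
First, degree: the surface is flat (a plane), so deg p = 1.
Next, observable constraints: it crosses the x-axis at the gridline x = 2; it meets the z-axis at z = -2 (among the integer gridlines).
Finally, solving for integer coefficients yields p as stated.

x - 3*y - z - 2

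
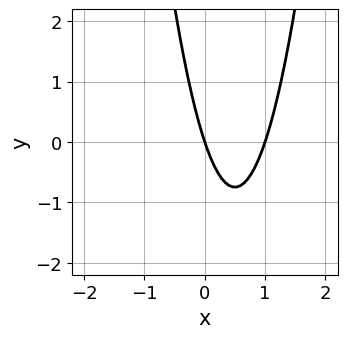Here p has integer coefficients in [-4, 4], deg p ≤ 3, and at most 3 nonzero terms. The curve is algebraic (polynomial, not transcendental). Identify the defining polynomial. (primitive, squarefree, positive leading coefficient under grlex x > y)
deg p = 2. A generic line meets the curve in up to 2 points.
Reading off the gridlines: the x-axis gridline crossings are at x ∈ {0, 1}; it crosses the y-axis at the gridline y = 0.
The integer polynomial consistent with all of this is the stated p.

3*x^2 - 3*x - y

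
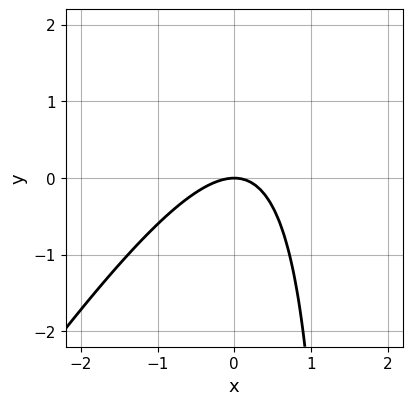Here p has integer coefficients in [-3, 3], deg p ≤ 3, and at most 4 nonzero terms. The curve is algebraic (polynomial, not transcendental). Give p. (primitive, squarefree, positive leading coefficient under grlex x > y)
First, the degree is 2 — the shape is more complex than any degree-1 curve.
Next, reading off the gridlines: one x-axis crossing is at x = 0; it crosses the y-axis at the gridline y = 0.
Finally, matching integer coefficients to the picture gives p.

3*x^2 - 2*x*y + 3*y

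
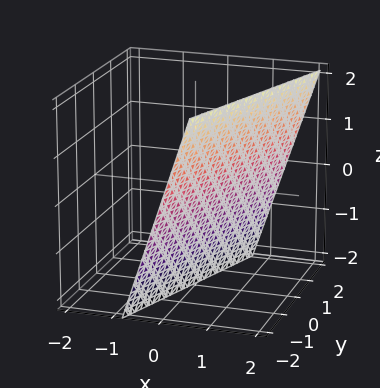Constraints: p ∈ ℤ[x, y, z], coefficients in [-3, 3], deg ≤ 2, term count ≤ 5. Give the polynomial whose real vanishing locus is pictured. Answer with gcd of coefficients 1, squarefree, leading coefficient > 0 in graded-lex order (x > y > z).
3*x - y - z - 2

First, deg p = 1.
Then, reading off the gridlines: one y-axis crossing is at y = -2; it crosses the z-axis at the gridline z = -2.
Finally, putting this together gives p.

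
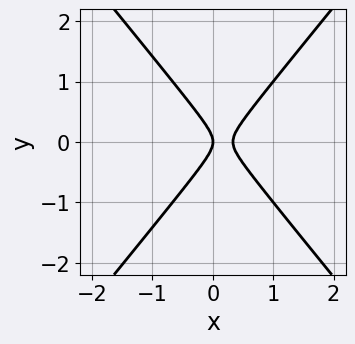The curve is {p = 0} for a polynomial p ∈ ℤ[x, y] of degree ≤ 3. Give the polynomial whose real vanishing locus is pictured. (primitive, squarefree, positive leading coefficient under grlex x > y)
(a) Degree: a generic line meets the curve in up to 2 points, so deg p = 2.
(b) Symmetries: the y ↦ −y reflection is a symmetry, so y appears only in even powers.
(c) From the axis intercepts and sections: it crosses the y-axis at the gridline y = 0; one x-axis crossing is at x = 0.
(d) The integer polynomial consistent with all of this is the stated p.

3*x^2 - 2*y^2 - x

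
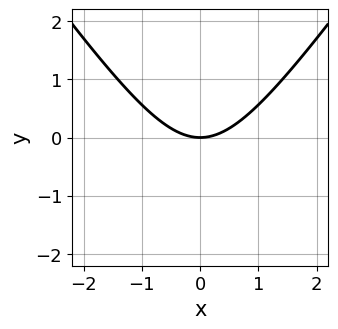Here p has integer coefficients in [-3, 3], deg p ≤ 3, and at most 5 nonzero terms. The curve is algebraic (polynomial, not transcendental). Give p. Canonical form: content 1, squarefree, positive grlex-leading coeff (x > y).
2*x^2 - y^2 - 3*y

1. The degree is 2 — no degree-1 curve has this shape.
2. Symmetries: it's symmetric under x → −x, forcing even powers of x.
3. Checking where it meets the axes: one x-axis crossing is at x = 0; it meets the y-axis at y = 0 (among the integer gridlines).
4. Fitting integer coefficients to these (and the overall shape) gives p.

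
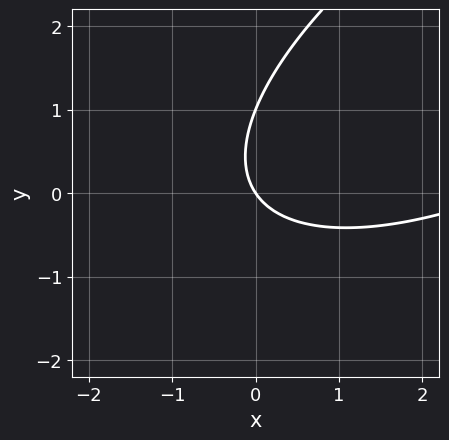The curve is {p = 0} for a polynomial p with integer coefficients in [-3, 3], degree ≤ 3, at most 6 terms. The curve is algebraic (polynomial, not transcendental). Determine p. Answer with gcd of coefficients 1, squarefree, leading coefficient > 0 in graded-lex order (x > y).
x^2 - 2*x*y + 2*y^2 - 3*x - 2*y

1. The degree is 2 — the shape is more complex than any degree-1 curve.
2. Checking where it meets the axes: the y-axis gridline crossings are at y ∈ {0, 1}; one x-axis crossing is at x = 0.
3. The integer polynomial consistent with all of this is the stated p.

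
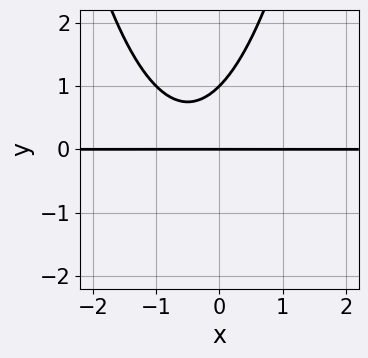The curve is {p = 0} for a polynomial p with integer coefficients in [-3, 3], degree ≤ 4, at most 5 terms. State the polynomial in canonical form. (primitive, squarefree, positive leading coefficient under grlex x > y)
(a) The degree is 3 — the shape is more complex than any degree-2 curve.
(b) Checking where it meets the axes: every point of the x-axis in the box is on the curve; among the integer gridlines, it crosses the y-axis at y ∈ {0, 1}.
(c) Solving for integer coefficients yields p as stated.

x^2*y + x*y - y^2 + y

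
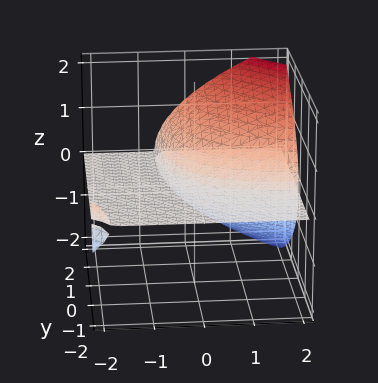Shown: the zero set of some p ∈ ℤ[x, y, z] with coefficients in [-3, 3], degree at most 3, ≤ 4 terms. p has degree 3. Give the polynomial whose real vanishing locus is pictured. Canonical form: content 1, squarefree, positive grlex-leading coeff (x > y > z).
2*x*y*z - 3*z^3 + 2*x*z + 2*y*z

First, there are 2 components. Treating them together as one polynomial.
Then, deg p = 3. No degree-2 surface has this shape.
Then, checking where it meets the axes: it crosses the z-axis at the gridline z = 0; the visible x-axis segment lies entirely on the surface; the visible y-axis segment lies entirely on the surface.
Finally, matching integer coefficients to the picture gives p.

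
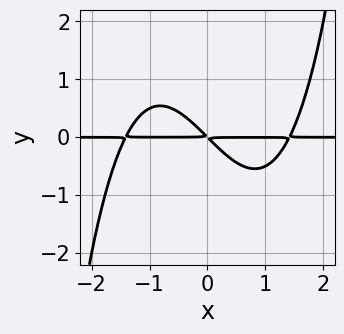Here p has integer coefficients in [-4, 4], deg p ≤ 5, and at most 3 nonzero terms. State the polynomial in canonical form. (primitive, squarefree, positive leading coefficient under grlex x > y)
Degree: a generic line meets the curve in up to 4 points, so deg p = 4.
Reading off the gridlines: the visible x-axis segment lies entirely on the curve.
These observations pin down the coefficients.

x^3*y - 2*x*y - 2*y^2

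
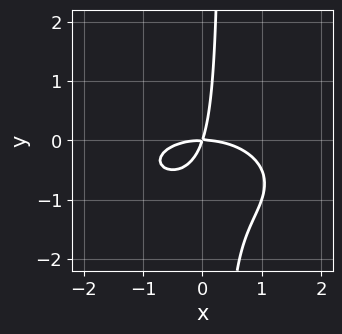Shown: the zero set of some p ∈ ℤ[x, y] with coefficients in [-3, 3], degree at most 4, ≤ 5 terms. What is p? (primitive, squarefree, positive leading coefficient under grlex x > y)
x^3 + 3*x*y^2 + 3*x*y - y^2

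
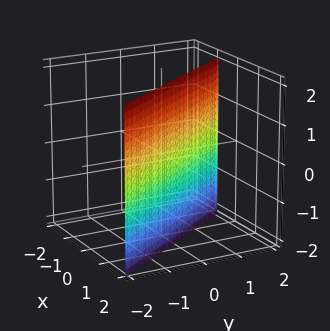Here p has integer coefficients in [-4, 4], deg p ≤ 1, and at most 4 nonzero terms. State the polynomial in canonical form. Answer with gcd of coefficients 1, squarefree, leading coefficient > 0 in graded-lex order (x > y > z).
3*x + 2*y - 2

First, the degree is 1 — the surface is flat (a plane).
Next, observable constraints: it misses every integer gridline on the z-axis; it crosses the y-axis at the gridline y = 1.
Finally, assembling these constraints gives the stated polynomial.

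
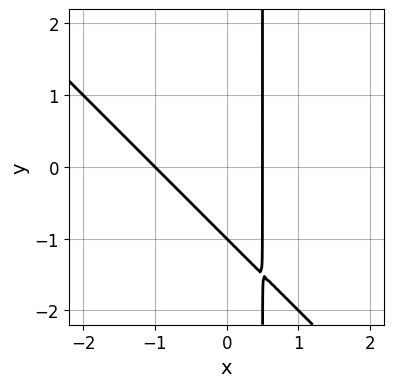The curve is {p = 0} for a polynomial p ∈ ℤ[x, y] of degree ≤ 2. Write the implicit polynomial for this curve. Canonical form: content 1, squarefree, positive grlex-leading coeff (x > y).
2*x^2 + 2*x*y + x - y - 1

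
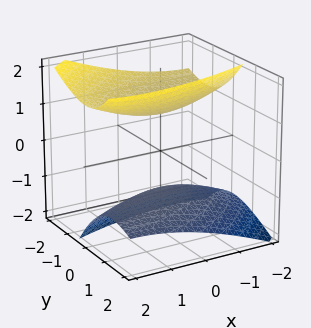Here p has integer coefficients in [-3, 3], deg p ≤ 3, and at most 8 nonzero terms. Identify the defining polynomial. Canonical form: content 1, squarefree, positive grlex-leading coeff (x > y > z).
x^2 - 2*x*y + 3*y^2 + 3*y*z - 3*z^2 + 3

1. There are 2 components. Treating them together as one polynomial.
2. Degree: the shape is more complex than any degree-1 surface, so deg p = 2.
3. From the axis intercepts and sections: the surface avoids every integer x-axis point in the box; among the integer gridlines, it crosses the z-axis at z ∈ {-1, 1}; no y-intercept at any integer in the box.
4. Assembling these constraints gives the stated polynomial.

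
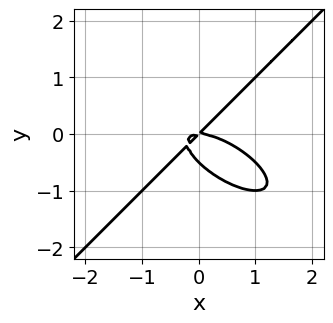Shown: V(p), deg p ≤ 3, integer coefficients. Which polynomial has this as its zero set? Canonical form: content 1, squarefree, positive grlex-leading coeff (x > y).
x^3 + x^2*y - 2*y^3 + x*y - y^2

Degree: a generic line meets the curve in up to 3 points, so deg p = 3.
Checking where it meets the axes: it crosses the x-axis at the gridline x = 0; one y-axis crossing is at y = 0.
Solving for integer coefficients yields p as stated.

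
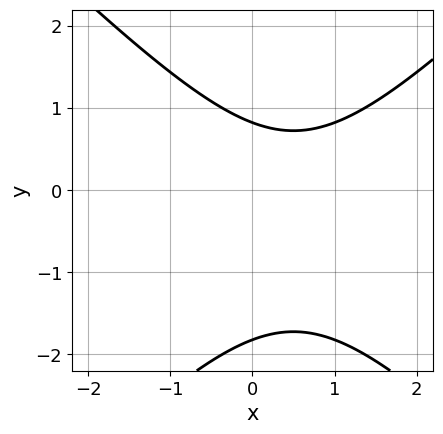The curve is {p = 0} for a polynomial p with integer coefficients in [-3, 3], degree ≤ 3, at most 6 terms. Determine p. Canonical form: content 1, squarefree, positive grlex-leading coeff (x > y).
2*x^2 - 2*y^2 - 2*x - 2*y + 3

1. The degree is 2 — a generic line meets the curve in up to 2 points.
2. Against the integer gridlines: the curve avoids every integer x-axis point in the box.
3. Together with the visible shape, these determine p as stated.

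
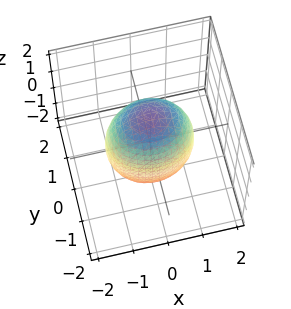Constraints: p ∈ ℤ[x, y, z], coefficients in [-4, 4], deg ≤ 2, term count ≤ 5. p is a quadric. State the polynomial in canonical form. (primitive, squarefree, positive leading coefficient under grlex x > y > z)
1. The degree is 2 — a closed, bounded, convex surface; a quadric.
2. Symmetries: it's symmetric under z → −z, forcing even powers of z; the x ↦ −x reflection is a symmetry, so x appears only in even powers; mirror symmetry y ↦ −y ⇒ only even powers of y.
3. Reading off the gridlines: the y-axis gridline crossings are at y ∈ {-1, 1}.
4. Solving for integer coefficients yields p as stated.

2*x^2 + 3*y^2 + z^2 - 3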